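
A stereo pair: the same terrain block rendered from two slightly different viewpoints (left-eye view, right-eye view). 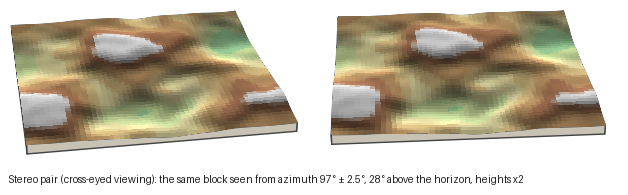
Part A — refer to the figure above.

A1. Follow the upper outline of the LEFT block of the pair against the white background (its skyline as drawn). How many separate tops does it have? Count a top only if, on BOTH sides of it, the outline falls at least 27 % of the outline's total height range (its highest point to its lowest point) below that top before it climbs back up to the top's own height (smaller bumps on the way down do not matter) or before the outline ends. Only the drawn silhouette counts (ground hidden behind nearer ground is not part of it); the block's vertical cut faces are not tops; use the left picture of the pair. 0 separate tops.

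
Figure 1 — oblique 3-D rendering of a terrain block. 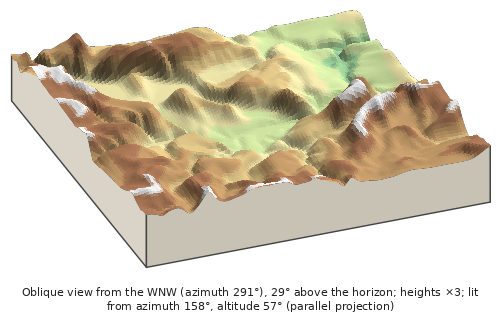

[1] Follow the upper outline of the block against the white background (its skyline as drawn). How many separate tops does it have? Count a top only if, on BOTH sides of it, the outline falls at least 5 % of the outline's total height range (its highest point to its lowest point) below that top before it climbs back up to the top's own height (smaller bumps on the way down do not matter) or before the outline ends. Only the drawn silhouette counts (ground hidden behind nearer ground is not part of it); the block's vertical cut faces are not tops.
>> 3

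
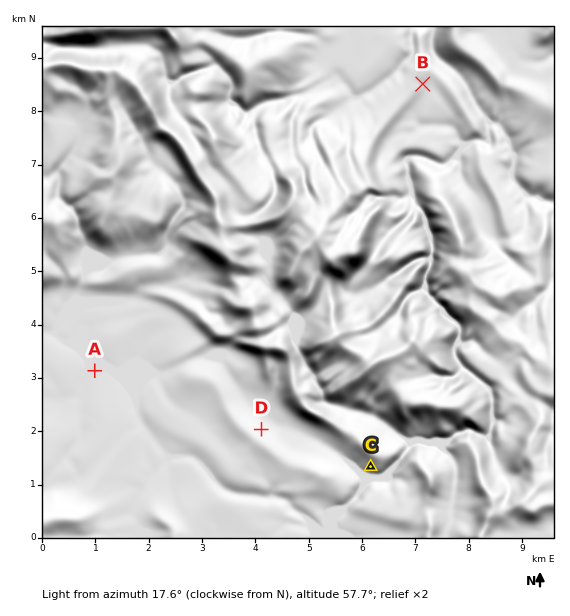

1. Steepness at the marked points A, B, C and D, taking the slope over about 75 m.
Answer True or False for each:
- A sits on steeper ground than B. False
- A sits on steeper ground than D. False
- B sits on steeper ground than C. False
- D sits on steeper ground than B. True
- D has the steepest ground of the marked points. False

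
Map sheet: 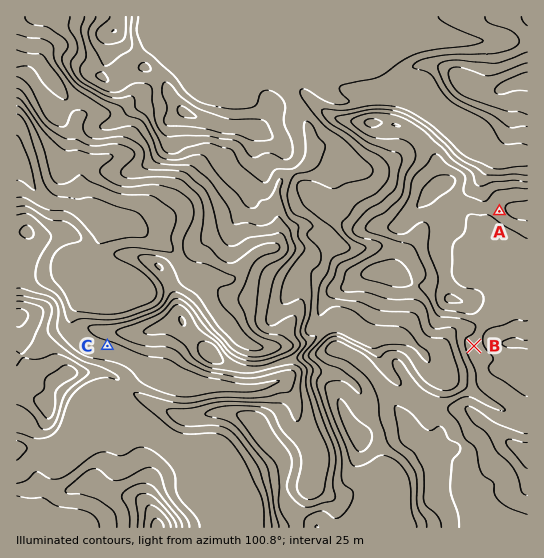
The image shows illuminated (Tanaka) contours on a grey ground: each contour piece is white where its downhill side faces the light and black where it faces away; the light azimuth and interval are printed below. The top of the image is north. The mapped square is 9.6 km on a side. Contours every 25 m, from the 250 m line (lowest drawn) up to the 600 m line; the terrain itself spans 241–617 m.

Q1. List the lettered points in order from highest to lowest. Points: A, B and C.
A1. A B C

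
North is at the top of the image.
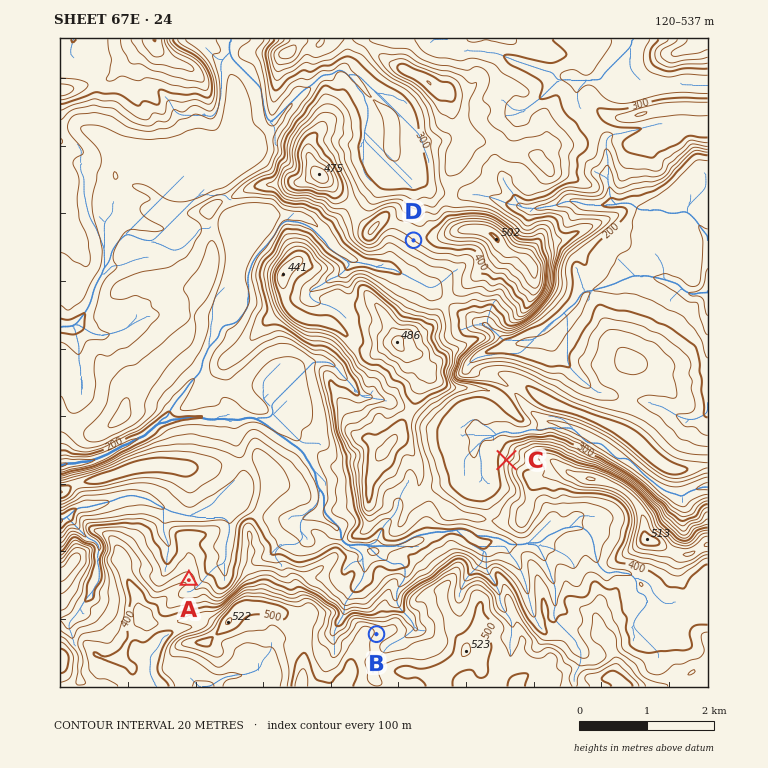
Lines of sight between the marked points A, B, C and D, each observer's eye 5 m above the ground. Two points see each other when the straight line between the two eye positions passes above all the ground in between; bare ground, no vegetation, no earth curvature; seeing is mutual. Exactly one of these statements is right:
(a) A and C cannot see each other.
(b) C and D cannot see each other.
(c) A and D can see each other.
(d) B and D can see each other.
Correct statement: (a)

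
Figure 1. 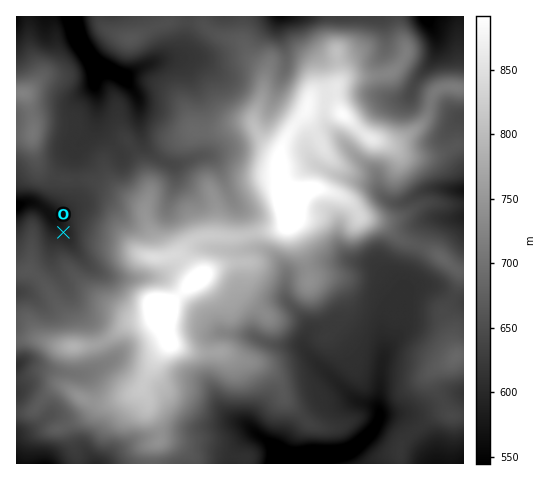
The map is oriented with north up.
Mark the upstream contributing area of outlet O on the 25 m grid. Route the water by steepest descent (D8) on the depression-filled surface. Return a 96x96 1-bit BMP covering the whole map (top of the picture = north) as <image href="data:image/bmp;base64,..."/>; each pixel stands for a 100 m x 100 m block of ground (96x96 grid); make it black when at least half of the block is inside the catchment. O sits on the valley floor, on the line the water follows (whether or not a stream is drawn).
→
<image width="96" height="96" href="data:image/bmp;base64,Qk2+BAAAAAAAAD4AAAAoAAAAYAAAAGAAAAABAAEAAAAAAIAEAAATCwAAEwsAAAIAAAAAAAAA////AAAAAAAAAAAAAAAAAAAAAAAAAAAAAAAAAAAAAAAAAAAAAAAAAAAAAAAAAAAAAAAAAAAAAAAAAAAAAAAAAAAAAAAAAAAAAAAAAAAAAAAAAAAAAAAAAAAAAAAAAAAAAAAAAAAAAAAAAAAAAAAAAAAAAAAAAAAAAAAAAAAAAAAAAAAAAAAAAAAAAAAAAAAAAAAAAAAAAAAAAAAAAAAAAAAAAAAAAAAAAAAAAAAAAAAAAAAAAAAAAAAAAAAAAAAAAAAAAAAAAAAAAAAAAAAAAAAAAAAAAAAAAAAAAAAAAAAAAAAAAAAAAAAAAAAAAAAAAAAAAAAAAAAAAAAAAAAAAAAAAAAAAAAAAAAAAAAAAAAAAAAAAAAAAAAAAAAAAAAAAAAAAAAAAAAAAAAAAAAAAAAAAAAAAAAAAAAAAAAAAAAAAAAAAAAAAAAAAAAAAAAAAAAAAAAAAAAAAAAAAAAAAAAAAAAAAAAAAAAAAAAAAAAAAAAAAAAAAAAAAAAAAAD4AAAAAAAAAAAAAAP8AAAAAAAAAAAAAAf/AAAAAAAAAAAAAB//gAAAAAAAAAAAAH//wAAAAAAAAAAAAP//4AAAAAAAAAAAAf//8AAAAAAAAAAAA////AAAAAAAAAAAB////gAAAAAAAAAAB////gAAAAAAAAAAD////AAAAAAAAAAAH///+AAAAAAAAAAAP///8AAAAAAAAAAAP//44AAAAAAAAAAAP//AAAAAAAAAAAAAP/8AAAAAAAAAAAAAP/4AAAAAAAAAAAAAIAAAAAAAAAAAAAAAAAAAAAAAAAAAAAAAAAAAAAAAAAAAAAAAAAAAAAAAAAAAAAAAAAAAAAAAAAAAAAAAAAAAAAAAAAAAAAAAAAAAAAAAAAAAAAAAAAAAAAAAAAAAAAAAAAAAAAAAAAAAAAAAAAAAAAAAAAAAAAAAAAAAAAAAAAAAAAAAAAAAAAAAAAAAAAAAAAAAAAAAAAAAAAAAAAAAAAAAAAAAAAAAAAAAAAAAAAAAAAAAAAAAAAAAAAAAAAAAAAAAAAAAAAAAAAAAAAAAAAAAAAAAAAAAAAAAAAAAAAAAAAAAAAAAAAAAAAAAAAAAAAAAAAAAAAAAAAAAAAAAAAAAAAAAAAAAAAAAAAAAAAAAAAAAAAAAAAAAAAAAAAAAAAAAAAAAAAAAAAAAAAAAAAAAAAAAAAAAAAAAAAAAAAAAAAAAAAAAAAAAAAAAAAAAAAAAAAAAAAAAAAAAAAAAAAAAAAAAAAAAAAAAAAAAAAAAAAAAAAAAAAAAAAAAAAAAAAAAAAAAAAAAAAAAAAAAAAAAAAAAAAAAAAAAAAAAAAAAAAAAAAAAAAAAAAAAAAAAAAAAAAAAAAAAAAAAAAAAAAAAAAAAAAAAAAAAAAAAAAAAAAAAAAAAAAAAAAAAAAAAAAAAAAAAAAAAAAAAAAAAAAAAAAAAAAAAAAAAAAAAAAAAAAAAAAAAAAAAAAAAAAAAAAAAAAAAAAAAAAAAAAAAAAAAAAAAAAAAAAAAAAAAAAAAAAAAAAAAAAAAAAAAAAA="/>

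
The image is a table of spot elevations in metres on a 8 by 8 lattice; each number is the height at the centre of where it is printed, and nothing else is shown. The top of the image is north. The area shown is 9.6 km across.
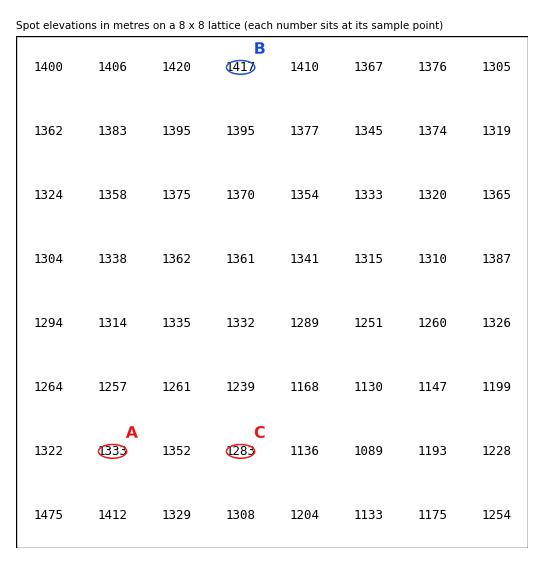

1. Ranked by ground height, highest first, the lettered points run B A C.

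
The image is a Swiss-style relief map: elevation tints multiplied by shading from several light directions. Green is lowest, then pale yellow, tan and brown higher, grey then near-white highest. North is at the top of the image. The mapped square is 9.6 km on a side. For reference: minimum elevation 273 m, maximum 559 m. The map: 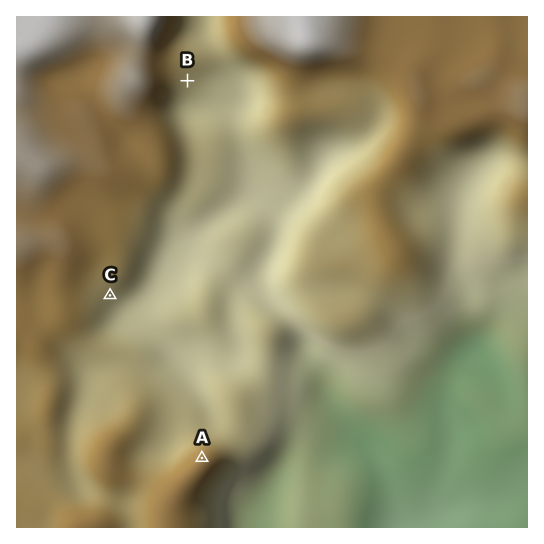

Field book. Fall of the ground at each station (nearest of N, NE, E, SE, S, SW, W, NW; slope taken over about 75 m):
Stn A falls N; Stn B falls SE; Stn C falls SE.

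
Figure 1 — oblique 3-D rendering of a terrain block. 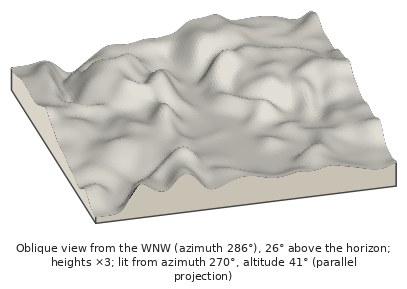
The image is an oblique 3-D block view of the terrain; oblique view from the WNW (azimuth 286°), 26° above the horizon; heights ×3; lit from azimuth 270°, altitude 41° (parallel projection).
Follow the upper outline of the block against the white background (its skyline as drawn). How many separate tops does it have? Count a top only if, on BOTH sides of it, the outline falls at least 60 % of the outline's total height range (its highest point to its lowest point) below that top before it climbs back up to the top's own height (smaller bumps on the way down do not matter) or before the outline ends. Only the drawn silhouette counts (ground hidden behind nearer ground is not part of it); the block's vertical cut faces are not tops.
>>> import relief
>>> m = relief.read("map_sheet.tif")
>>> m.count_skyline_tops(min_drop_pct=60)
0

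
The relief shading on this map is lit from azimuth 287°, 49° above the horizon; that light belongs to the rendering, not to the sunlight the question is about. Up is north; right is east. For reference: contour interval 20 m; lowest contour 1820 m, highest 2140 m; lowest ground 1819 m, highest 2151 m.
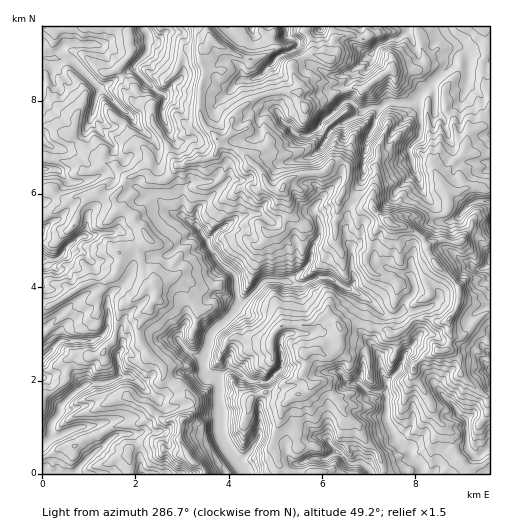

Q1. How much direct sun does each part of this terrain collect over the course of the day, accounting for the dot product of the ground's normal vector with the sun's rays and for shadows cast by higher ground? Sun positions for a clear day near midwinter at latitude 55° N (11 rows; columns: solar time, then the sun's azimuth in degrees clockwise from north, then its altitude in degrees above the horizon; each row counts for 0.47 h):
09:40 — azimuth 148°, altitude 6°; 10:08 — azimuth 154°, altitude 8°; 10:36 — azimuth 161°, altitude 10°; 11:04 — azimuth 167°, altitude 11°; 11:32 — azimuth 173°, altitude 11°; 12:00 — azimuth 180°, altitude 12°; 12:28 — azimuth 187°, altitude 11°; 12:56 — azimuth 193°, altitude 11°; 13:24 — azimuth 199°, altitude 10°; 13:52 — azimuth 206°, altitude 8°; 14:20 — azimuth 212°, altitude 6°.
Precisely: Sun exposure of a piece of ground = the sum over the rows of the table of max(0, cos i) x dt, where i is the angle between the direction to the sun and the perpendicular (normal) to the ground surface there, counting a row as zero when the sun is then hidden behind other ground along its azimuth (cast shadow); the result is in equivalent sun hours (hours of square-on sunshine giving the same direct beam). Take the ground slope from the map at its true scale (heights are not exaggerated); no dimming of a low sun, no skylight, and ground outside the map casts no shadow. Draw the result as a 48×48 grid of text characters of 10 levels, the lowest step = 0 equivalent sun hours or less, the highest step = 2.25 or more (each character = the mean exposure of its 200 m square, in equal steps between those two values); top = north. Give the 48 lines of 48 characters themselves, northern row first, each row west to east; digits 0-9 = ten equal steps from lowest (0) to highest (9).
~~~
435655543215744421001212110420000010232222345543
566567644323532133200101200020025769600233234454
453100124342133334551000250000112383000132333444
333551121730123444446536700156445410111222332333
221056115210113454333575013324887300022224532332
323205883005336323456430003112221001675686203332
222201421200583224442000000123432327987653233233
211223025210022334420004666432279998668531323223
221143203742301333310255664423750243100123332122
223342420253231232211322135568403000000022231112
222330254025124352023111105882000011020222121212
543310111104403566114552100210000120123511022244
366412033210412213542211321000000200226400113222
002332214542220000376213321100000102232221212332
763233311223221256865521220000022100343122223444
014334441022237876655672100012454313211123222232
001320012554356545452324002579863401212013212100
320001213346765555622545545446723201200002422464
542445432333444566346678886886225311000001335646
124354322113356563566677576454555343000000234001
552243246322221565576311655314445466200111120024
511665775531222027731342025543445542765100000033
249932100342112304322224556675244646577840000141
567122221235433131655544665462453435554542467626
760114554444432311287667666664554424555553014644
001222334432123221028767888844665453555456201242
000111234432223333003679877446675664213556830000
321014465322345432133462000100006557753254671221
011573542234345444662540000001000166546423444211
138534442453534532134201210011111004545256323432
784543346524565644761013210000211110363310005642
746445445457656659810001100003421211000265245336
475557634545678246200000167654443465312676853255
774443025433333664214332350001244447688730055665
611000165452100383157444445212234444967412123446
102445534244210022275864445556565453444027995335
145686765866534422764656823346887654582258874344
533589851375340011320046300441017943450556655211
037710000015553000233000033345540049545641567621
387101112201533312323115322456622311344762177783
452343467630122134334445336665543212334554217775
841157876666100033323355545665653346436556442745
526875423345664641222465555466655312256557422326
442000375542222333235773354446655532235464553366
300147710023114012125761244310188861224644565466
045474123355443201114823434577216697111345543253
666740134455999710102444434510000256323255544101
556636654457889992130353452111130005522335444445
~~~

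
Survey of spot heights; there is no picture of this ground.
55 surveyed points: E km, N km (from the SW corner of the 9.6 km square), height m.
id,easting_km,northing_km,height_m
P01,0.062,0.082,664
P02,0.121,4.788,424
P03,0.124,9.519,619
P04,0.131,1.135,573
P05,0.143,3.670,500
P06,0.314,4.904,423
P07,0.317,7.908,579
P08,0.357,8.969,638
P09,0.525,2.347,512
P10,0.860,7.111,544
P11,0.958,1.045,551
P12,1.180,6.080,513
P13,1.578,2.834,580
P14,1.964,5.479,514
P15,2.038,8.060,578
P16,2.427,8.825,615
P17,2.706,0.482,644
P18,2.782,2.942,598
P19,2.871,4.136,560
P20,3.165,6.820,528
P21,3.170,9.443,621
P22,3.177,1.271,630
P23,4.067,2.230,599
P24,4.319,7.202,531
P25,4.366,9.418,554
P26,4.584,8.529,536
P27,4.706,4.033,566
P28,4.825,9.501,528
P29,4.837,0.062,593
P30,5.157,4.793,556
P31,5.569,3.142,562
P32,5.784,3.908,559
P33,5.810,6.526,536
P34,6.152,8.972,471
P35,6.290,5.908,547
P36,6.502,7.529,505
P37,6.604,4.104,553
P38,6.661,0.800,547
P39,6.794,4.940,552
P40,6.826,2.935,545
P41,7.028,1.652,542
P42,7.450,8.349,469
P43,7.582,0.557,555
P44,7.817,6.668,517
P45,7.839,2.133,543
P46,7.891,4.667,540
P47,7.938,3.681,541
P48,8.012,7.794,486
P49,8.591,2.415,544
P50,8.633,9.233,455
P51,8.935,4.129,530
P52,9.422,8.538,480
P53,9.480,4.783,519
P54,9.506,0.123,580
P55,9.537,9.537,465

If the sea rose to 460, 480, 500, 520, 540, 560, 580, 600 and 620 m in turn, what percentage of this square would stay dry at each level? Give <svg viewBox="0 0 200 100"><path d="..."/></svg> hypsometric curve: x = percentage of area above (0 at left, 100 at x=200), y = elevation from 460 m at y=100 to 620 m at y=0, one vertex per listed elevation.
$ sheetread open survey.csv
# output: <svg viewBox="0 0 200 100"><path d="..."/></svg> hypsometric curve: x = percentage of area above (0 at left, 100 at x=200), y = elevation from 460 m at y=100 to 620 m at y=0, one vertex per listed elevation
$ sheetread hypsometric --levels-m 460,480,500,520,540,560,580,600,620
<svg viewBox="0 0 200 100"><path d="M192 100l-8-12-12-13-17-13-38-12-54-12-24-13-15-13-11-12"/></svg>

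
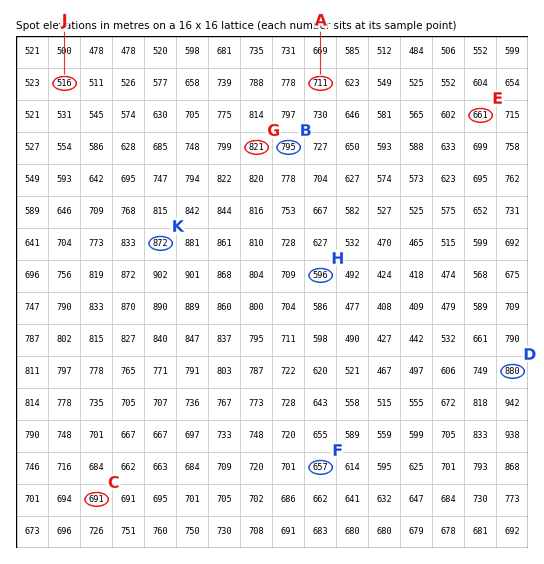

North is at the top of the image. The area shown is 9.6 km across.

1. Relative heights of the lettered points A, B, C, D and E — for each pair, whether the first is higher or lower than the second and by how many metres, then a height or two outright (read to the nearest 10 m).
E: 220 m lower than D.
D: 190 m higher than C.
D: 170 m higher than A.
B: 130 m higher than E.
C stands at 690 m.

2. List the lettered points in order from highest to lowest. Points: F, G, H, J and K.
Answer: K G F H J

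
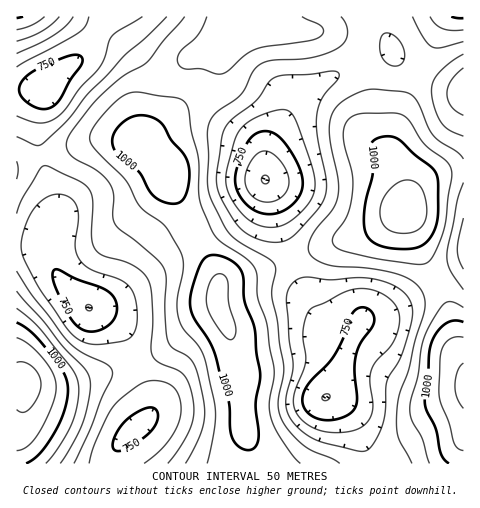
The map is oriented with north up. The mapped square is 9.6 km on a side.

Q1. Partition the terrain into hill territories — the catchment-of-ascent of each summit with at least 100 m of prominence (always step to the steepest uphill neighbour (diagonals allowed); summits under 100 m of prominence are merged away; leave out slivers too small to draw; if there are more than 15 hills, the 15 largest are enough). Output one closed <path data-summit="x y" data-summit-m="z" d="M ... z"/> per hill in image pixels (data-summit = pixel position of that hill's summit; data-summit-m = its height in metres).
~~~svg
<path data-summit="217 298" data-summit-m="1063" d="M374 16l-268 0-21 37-31 25-10 11-7 43 2 19 18 64-1 8-7 15 0 17 3 10 11 18 21 21 26 15 13 14 27 66-1 17-30 29-6 10-1 9 261-1-25-51-9-10-7-4-6-1 7-7 5-9 16-46-13-3-14-7-13-16-10-18-24-66-7-29-7-15 0-22 9-26 16-28 11-11 27-16 42-21 22-5z"/><path data-summit="405 210" data-summit-m="1084" d="M393 52l-8 0-14 5-42 21-27 16-11 11-16 28-9 26 0 22 7 15 10 40 21 55 10 18 13 16 24 11 6-4 5-13 19-4 11-6 72-44 0-175-15-3-28-13-22-14z"/><path data-summit="463 386" data-summit-m="1116" d="M463 266l-71 43-11 6-19 4-11 23-13 39-5 9-7 7 6 1 7 4 9 10 26 52 90-1z"/><path data-summit="24 385" data-summit-m="1122" d="M48 244l-2 2-30 2 0 215 95 1 2-9 6-10 30-29 1-17-24-63-11-13-25-14-27-26-11-18z"/><path data-summit="17 17" data-summit-m="1006" d="M105 16l-88 0-1 73 29-1 9-10 31-25z"/><path data-summit="461 17" data-summit-m="1006" d="M463 16l-88 0-1 2 25 42 39 22 25 8z"/>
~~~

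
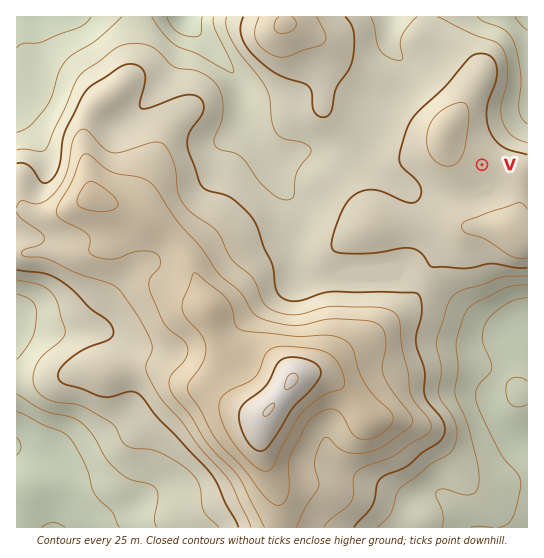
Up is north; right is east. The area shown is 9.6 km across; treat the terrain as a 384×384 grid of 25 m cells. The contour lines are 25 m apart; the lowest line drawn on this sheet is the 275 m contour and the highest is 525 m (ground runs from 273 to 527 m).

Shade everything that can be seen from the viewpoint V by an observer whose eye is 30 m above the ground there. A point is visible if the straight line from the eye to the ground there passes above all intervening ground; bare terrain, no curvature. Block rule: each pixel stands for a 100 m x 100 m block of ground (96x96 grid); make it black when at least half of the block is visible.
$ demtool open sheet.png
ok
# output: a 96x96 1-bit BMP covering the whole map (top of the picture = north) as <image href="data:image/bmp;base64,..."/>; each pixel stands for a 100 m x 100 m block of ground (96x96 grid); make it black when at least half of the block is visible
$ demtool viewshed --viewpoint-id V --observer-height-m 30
<image width="96" height="96" href="data:image/bmp;base64,Qk2+BAAAAAAAAD4AAAAoAAAAYAAAAGAAAAABAAEAAAAAAIAEAAATCwAAEwsAAAIAAAAAAAAA////AAAAAAAAAAAAAAAAAAAAAAAAAAAAAAAAAAAAAAAAAAAAAAAAAAAAAAAAAAAAAAAAAAAAAAAAAAAAAAAAAAAAAAAAAAAAAAAAAAAAAAAAAAAAAAAAAAAAAAAAAAAAAAAAAAAAAAAAAAAAAAAAAAAAAAAAAAAAAAAAAAAAAAAAAAAAAAAAAAAAAAAAAAAAAAAAAAAAAAAAAAAAAAAAAAAAAAAAAAAAAAAAAAAAAAAAAAAAAAAAAAAAAAAAAAAAAAAAAAAAAAAAAAAAAAAAAAAAIAAAAAAAAAAAAAAAYAAAAAAAAAAAAAAD4AAAAAAAAAAAAAAf4AAAAAAAAAAAAD//wAAAAAAAAAAAAH//wAAAAAAAAAAAAP//gAAAAAAAAAAAAP//AAAAAAAAAAAAAf/+AAAAAAAAAAAAA//+AAAAAAAAAAAAA//+AAAAAAAAAAAGD//+AAAAAAAAAAAP///+AAAAAAAAAAAf///+AAAAAAAAAAA////+AAAAAAAAAAB////8AAAAAAAAAAD////8AAAAAAAAAAH////4AAAAAAAAA//////4AAAAAAAAA//////4AAAAAAAAA//////4AAAAAAAAA//////4AAAAAAAAB//////4AAAAAAAAB//////8AAAAAAAAB//////8AAAAAAAAD//////8AAAAAAAAH//////8AAAAAAAAH//////8AAAAAAAAP//////8AAAAAAAAP//B///8AAAAAAAAP/+AP//8AAAAAAAAf/+AB//8AAAAAAAAf/+AAP/8AAAAAAAAf/+AAB/8AAAAAAAA//+AAAP8AAAAAAAA//+AAAA8AAAAAAAB//+AAAA+AAAAAAAD//+AAAf+AAAAAAAH///AAB/+AAAAAAAf///AAD/+AB8AAAB////AAH//P/8AAAD////gAH////8AAAD////gAP////8AAH/////wAP////8AAP/////wAP////8AAf/////wAf////8AAf/////gH/////8AA/////+Af/////8AA/////+A//////8AA/////+A//////8AA/////+A///B//8AB+P////A//4B//8AB8H//////+AB//8AB4B//////wAB//8ABwB//////AAB//8ABwA/////8AAB//wABgA/////wAAB//AADgAf//j/gAAA//EADgAf/+B/wAAA//8ABwAP/8B/wAAAf/8AB4AH/4AwwAAAP/8AA+AD/4AAwAAAH/8AAfgB/wAAwAAAH/8AAfwA/wAAAAAAD/8AAP4A/wAAAAAAB/8AAH8A/gAAAAAAB/8AAB+AfAAAAAAAB/8AAA/gfAAAAAAAB/8AAA/weAAgAAAAA/8AAAf4cADwAAAAAf8AAAP+wAD4AAAAAAcAAAP/AAD8AAAAAAMAAAH8AAH+AAAAAAMAAAH4AAH/gAAAAAMAAADwAAH/wAAAAAEAAADgAAD/wAAAAAEAAAHAAAD/wAAAAAAAAAEAAAB/wAAAAAAAAAAAAAA/gAAAAAAAAAAAAAAfgAAAAAA="/>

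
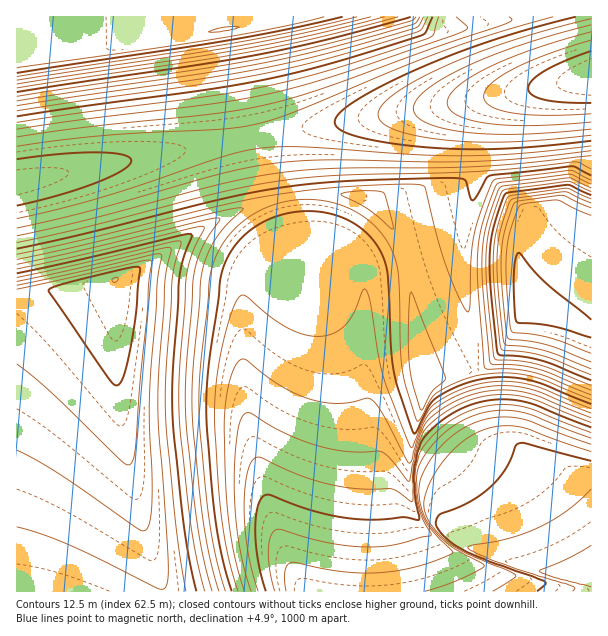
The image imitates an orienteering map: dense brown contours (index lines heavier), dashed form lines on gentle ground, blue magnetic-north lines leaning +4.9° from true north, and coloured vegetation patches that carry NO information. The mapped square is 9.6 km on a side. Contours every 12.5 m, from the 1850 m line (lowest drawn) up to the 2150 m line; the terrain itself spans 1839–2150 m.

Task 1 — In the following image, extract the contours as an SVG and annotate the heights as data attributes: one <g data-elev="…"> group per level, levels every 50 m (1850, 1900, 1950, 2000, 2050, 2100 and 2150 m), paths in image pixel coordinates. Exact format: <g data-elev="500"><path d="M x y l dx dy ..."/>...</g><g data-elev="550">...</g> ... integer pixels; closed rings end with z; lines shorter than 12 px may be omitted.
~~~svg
<g data-elev="1850"><path d="M591 587l-36-9-15-6 0-2 27-11 24-14"/></g><g data-elev="1900"><path d="M425 591l34-11 19-10 6-4-3-3-28-15-12-10-12-13-7-15-3-18 2-13 11-21 16-18 14-11 14-7 15-4 16-1 23 4 61 23"/><path d="M591 122l-60 4-45-3-15-3-13-5-8-5-3-8 3-7 8-9 30-18 44-18 59-18"/></g><g data-elev="1950"><path d="M258 591l-10-39-4-40 3-36 3-12 5-6 6 0 36 16 33 10 29 5 33 0 7 4 12 9 2-4 0-31 3-15 6-17 4-7 10-9 25-15 13-5 15-4 15-1 14 2 19 5 54 21"/><path d="M17 146l78-10 127-7 36-5 41-14 97-41 51-19 48-17 58-16"/><path d="M591 146l-69 7-57 3-54-2-109-7-42 1-38 9-129 43-76 19"/></g><g data-elev="2000"><path d="M232 591l-11-39-7-46-7-83 0-45 13-97 4-15 6-13 9-12 10-10 14-9 15-6 16-4 17-1 15 2 15 4 13 7 12 9 10 10 7 14 5 16 3 74 3 27 5 16 15 44 3-4 12-25 6-6 24-13 26-7 22-2 23 3 15 5 46 19"/><path d="M591 175l-19-9-80 9-5 2-10 18-4 5-2-2-6-18-6-2-102 3-63 5-70 13-135 34-72 16"/><path d="M17 116l201-28 76-15 51-14 77-24 4-3 7-15"/></g><g data-elev="2050"><path d="M205 591l-9-34-6-39-10-84-1-36 7-122 6-21 12-25 0-3-12 1-105 26-70 15"/><path d="M591 192l-22-11-66 10-7 15-7 24-3 34 2 38 7 57 27 2 17 4 52 20"/><path d="M17 96l186-27 63-11 93-22 52-15 5-4"/></g><g data-elev="2100"><path d="M17 450l43 25 78 54 6 2 3-3 4-10 1-23-3-73 1-39 7-101 5-27-3-1-7 1-135 30"/><path d="M591 208l-28-13-42 6-6 2-11 30-3 31 3 49 3 22 2 4 37 6 45 17"/><path d="M17 80l228-35 61-13 65-15"/></g><g data-elev="2150"><path d="M209 32l11 0 19-5-15 0z"/></g>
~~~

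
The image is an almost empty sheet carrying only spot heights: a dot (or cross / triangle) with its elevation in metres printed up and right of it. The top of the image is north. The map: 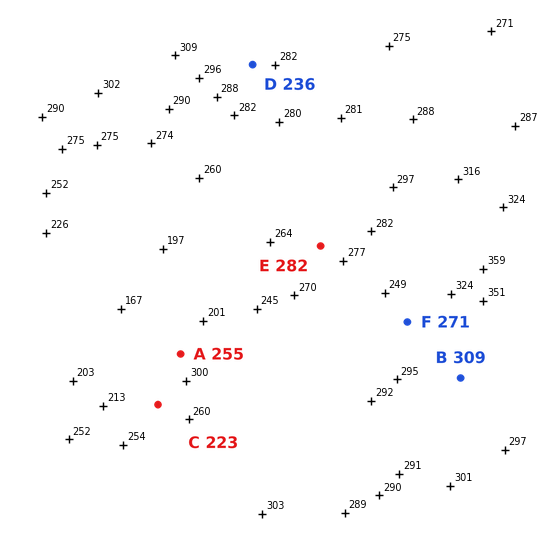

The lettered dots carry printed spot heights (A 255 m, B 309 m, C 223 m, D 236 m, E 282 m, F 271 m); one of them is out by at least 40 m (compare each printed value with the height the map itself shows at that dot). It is D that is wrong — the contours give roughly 286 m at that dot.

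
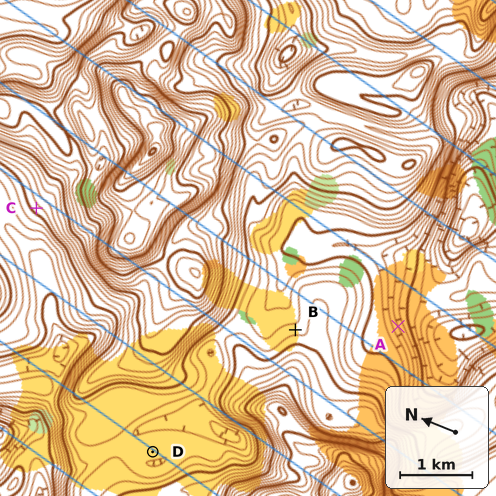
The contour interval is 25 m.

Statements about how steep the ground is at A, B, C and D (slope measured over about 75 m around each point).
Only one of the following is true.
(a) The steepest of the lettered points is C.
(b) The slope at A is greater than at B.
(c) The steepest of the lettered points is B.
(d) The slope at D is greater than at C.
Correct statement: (b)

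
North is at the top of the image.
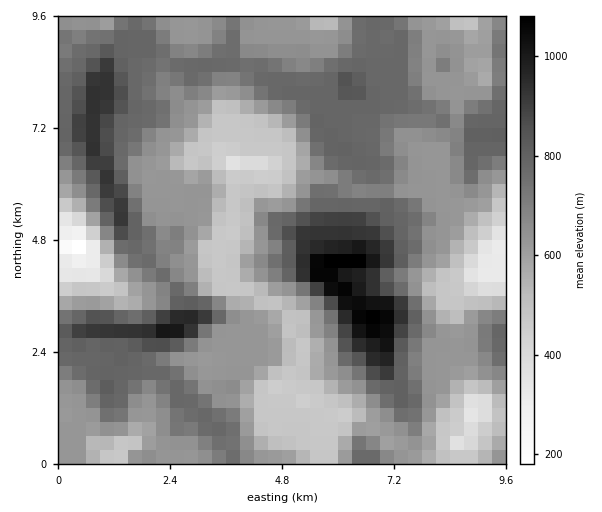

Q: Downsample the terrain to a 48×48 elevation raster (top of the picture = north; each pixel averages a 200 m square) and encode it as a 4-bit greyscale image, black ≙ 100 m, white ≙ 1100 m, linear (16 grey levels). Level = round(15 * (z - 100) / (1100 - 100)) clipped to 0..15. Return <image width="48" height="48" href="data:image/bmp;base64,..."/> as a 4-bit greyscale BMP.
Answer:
<image width="48" height="48" href="data:image/bmp;base64,Qk32BAAAAAAAAHYAAAAoAAAAMAAAADAAAAABAAQAAAAAAIAEAAATCwAAEwsAABAAAAAAAAAAAAAAABEREQAiIiIAMzMzAERERABVVVUAZmZmAHd3dwCIiIgAmZmZAKqqqgC7u7sAzMzMAN3d3QDu7u4A////AIiHZmiZiIiImaqIiIh2ZomqqYiHdmZmiIiGZlV4iIiImaqId3ZmZnmqmIiHZlVWeIiHZ2ZniIiJqqmHZmZmZmiph4iIZkRWZ4iIiIdniJmaqqmGZmZmZmeIiImYZlVFZ4iIiZiIiJmqqqh2ZmZmZVZ3iIqYZmVFZoiImqmIiaqqqZh2ZmZmZlZoiaqodmQ0VoiIqqmIiaqqmIh2ZmVVZmZ4mqqoh2U0VoiJq6qIiqqpiZhmZWVWZneJqrqoiHZVZ4iau6qpmqqYiIh2VVZmZ4iKq7qYiHZmeJmqqqqqqqmIiIiHZmZniIirzLqYiIeIiKqqqqqqqpiIiIiIh2ZniJqs3LqIiIiImqqqqrqqqYiIiIiIiHZmiKvN7bqIiIiIqqqqqqqru6mYiIiIiHZmiLzd/bqYiIiJqqvLvMzM3dy5iIiIh2Znib3t/sqoiIiJqrvM3d3d3u7aiIiIh2Z4is3u/supiIiJqqq8zLu7zd3cuYiIh2Zois7v/tyoh2eJqoiZmYiImszMy5iHZmZom9///tyoZmd3iHeId2Z4iKqql2ZmZniJvO/t7cuYZmZmZlZmZmaIiaqYZmZmeIib3v7dzLmHZmVVRUVVRWiImqmHZmZniIq97+7dyqiGZmVDNDMzRXiKqoiHZmaImrzf/t7dyqiHZmVDMzMzRomqqYiGZmeIqrze///+3LqYh2VDMzISR5qqqJiGVmaIiavd7u/+3LqoiHZUMyETWKqqmZiGZmZ4iqzd3d3dzKqoiHZUMzIkebuqmJmHZlZomrzMzMzMy6qoiIZlQzNGisypmImIdWZoqrzM3MzMy6qYiIh2ZERXm8yoiIiIdmZoqqq8zMzLqqqpiIh2ZVZ4rMuoiIiIdmZoiImqqqqqq6qoiIiIZmeKvMuYiIiIhmZndniaqqqqqpmIiIiIdniavMqIiIiIhmZmZmiKqZiImIiIiImYhoiqzLmIiIiIhmZmVmeIiJmqqYiIiIqoiImrzKmIiIZndUVVRWZ4mqqqqqiIiIqqiJqs3KmIiGZmZURFRWaJqqqqqpiIiIqqqqq9y6qYiHZmZVVmZmaJqqqqqYiIiIqqqqrNy6qpiIdmZWZmZmaKqqqqqYiIiIqquqvMy6qpiIh2ZmZmZmiaqqqqqYiJmYq6uqvMy6qqqYiHZmZmZniqqqqqqZmZmoqqqqrNzLqqqpiIZmZneImqqqqqqqqqqomqqqrNzMqqqYiIdmeIiaqqqqqqqqqqmYiZqqrN3MqqmYiZh4iJqqqqqqu6qqqoiIiImqq8zMqqmYmpiIiaqqqqqsy6qqqYiIiIiqq8zLqqmZqqqZqqqqqqqruqqqqIiIh3iqqrzLqqqaqqqqqqqpmJqqqqqqqImYh3iqmqvKqqqqqqqqqZmYmZiaqqqqqIiYh3iqmqq6qqqpiJmqmIiIiIiJqqqqqIiIiHiqmqmqqqqYiIiamIiIiIiImqqqqYiIh3ipiZiaqqqIiIiamIiIiIeImqqqqIiHdniYiIh5qqmIiIiZmIiIiGZomqqpiIh2ZniQ=="/>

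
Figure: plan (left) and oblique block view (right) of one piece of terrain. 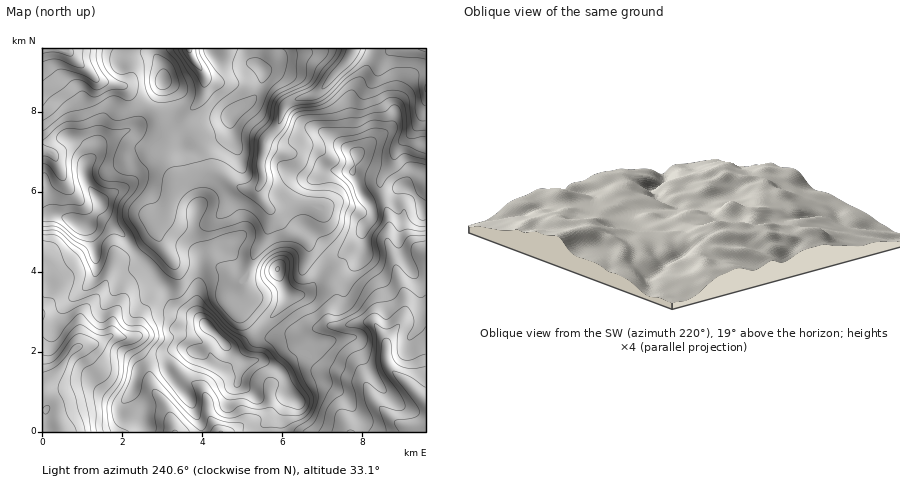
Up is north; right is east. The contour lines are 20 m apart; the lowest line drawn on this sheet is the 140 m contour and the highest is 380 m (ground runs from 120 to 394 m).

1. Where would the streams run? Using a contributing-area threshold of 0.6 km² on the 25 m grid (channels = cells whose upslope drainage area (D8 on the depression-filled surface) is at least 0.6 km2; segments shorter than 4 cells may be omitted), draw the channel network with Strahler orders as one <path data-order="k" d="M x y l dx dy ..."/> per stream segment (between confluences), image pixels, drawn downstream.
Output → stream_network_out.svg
<path data-order="1" d="M68 432l-6 0"/><path data-order="1" d="M326 432l22 0"/><path data-order="1" d="M346 424l2 4 0 4"/><path data-order="1" d="M60 422l2 10"/><path data-order="1" d="M162 400l4 6 2 4 2 6 4 10 0 6"/><path data-order="1" d="M204 392l4 10 0 12 4 6 4 6 2 6 2 0"/><path data-order="1" d="M270 392l0 20-6 6-14 2-16 12-14 0"/><path data-order="2" d="M366 386l8 14 24 24 6 2 20 0 2-2"/><path data-order="1" d="M362 376l4 10"/><path data-order="1" d="M338 372l4 4 6 2 10 0 8 8"/><path data-order="2" d="M70 356l-4 2-4 10-20 18 0 2"/><path data-order="2" d="M72 352l-2 4"/><path data-order="1" d="M78 350l-6 2"/><path data-order="2" d="M386 348l0 12 4 8 10 10 4 2 22 22"/><path data-order="2" d="M80 346l-8 6"/><path data-order="1" d="M298 338l12-8 6-2 4 0 6-2 16 0 2 0"/><path data-order="2" d="M110 336l-6 4-6 4-10 0-8 2"/><path data-order="2" d="M136 336l-2 2-24-2"/><path data-order="1" d="M142 326l-2 6-4 4"/><path data-order="2" d="M376 326l8 12 2 10"/><path data-order="2" d="M344 326l4 0 4-2 4 0 2-2 14 0 4 4"/><path data-order="1" d="M234 308l-4-6 0-12 6-6 4-2 10-10"/><path data-order="1" d="M118 306l-4 12 0 14-4 4"/><path data-order="1" d="M334 304l-4 6 0 14 2 2 12 0"/><path data-order="1" d="M56 294l-14 14 0 6"/><path data-order="1" d="M244 288l0-6 4-4 2-6"/><path data-order="1" d="M242 278l8-8"/><path data-order="2" d="M250 270l0-2 4-12 10-16 2-4 2-8 0-2 0-18 0-2"/><path data-order="1" d="M174 266l-14-26-2-6 0-8 0-2"/><path data-order="1" d="M114 262l-10 24-4 6-12 12-6 10 0 30-2 2"/><path data-order="1" d="M306 260l2-4 0-14-8-8-6-2-24-24"/><path data-order="1" d="M388 244l6 14 2 10 8 26 0 22-2 6-12 14-4 8 0 4"/><path data-order="1" d="M416 244l10 8"/><path data-order="2" d="M158 224l6-6 4-6 2-12 6-16 4 0 10-6 12-4 20 0 10 10 8 4 2 0 16 0"/><path data-order="1" d="M150 218l6 6 2 0"/><path data-order="1" d="M324 210l-6 0-4-4"/><path data-order="1" d="M226 208l2-4 14-14 14 0 2-2"/><path data-order="3" d="M268 206l-4-4-4-6 0-10"/><path data-order="2" d="M314 206l-4-2-22 0-8 4-10 0"/><path data-order="1" d="M326 206l-12 0"/><path data-order="3" d="M260 186l2-4 0-8-2-6 0-6 4-16"/><path data-order="1" d="M66 184l-4-6 0-6-8-18-4-2-8 0 0-2"/><path data-order="1" d="M390 166l2-2 2-12 2-4 20-20 4-6 2-12 4-6 0-16"/><path data-order="1" d="M126 156l6-6 22 0 12-12 2-6 32-32"/><path data-order="1" d="M300 150l-4 2-14 0-4-2-12 0-2-2 0-2"/><path data-order="3" d="M264 146l2-8 12-12 2-6 0-4 4-8 8-8 20-4 10-6 26-30 6-12"/><path data-order="1" d="M186 114l14-14"/><path data-order="2" d="M200 100l2-2 2-8 0-16"/><path data-order="1" d="M42 90l0-42"/><path data-order="1" d="M126 90l-4-4"/><path data-order="1" d="M370 86l6-8 2-10 4-8 12-10 32-2"/><path data-order="2" d="M122 86l-22-4-16-14"/><path data-order="1" d="M214 82l-4-2-6-6"/><path data-order="1" d="M94 78l-10-10"/><path data-order="2" d="M204 74l-4-6-8-10-2-6 0-4"/><path data-order="2" d="M84 68l-18-20-24 0"/>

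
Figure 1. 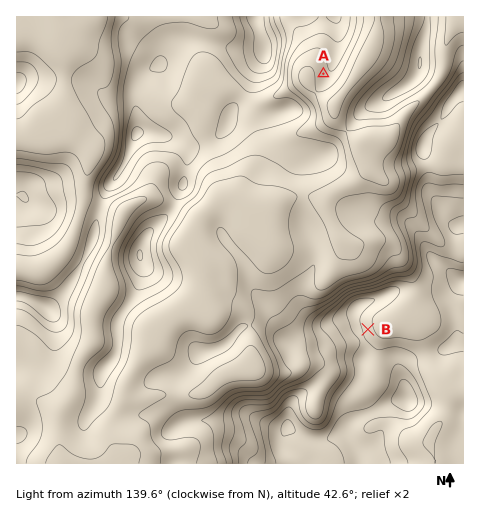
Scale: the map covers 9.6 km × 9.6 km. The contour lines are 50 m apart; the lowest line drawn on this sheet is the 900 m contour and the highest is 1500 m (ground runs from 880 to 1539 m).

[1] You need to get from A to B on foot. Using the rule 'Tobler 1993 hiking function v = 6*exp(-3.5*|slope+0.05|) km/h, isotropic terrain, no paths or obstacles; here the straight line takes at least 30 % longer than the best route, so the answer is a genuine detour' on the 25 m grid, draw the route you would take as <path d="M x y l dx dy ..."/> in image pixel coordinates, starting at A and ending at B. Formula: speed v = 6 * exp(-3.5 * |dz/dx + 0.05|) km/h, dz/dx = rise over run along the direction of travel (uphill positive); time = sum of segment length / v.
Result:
<path d="M323 74l-5 11 0 16 10 21 6 5 5 3 4 4 35 70 1 2 9 16 16 16 10 21 0 13-8 16-36 37-2 4"/>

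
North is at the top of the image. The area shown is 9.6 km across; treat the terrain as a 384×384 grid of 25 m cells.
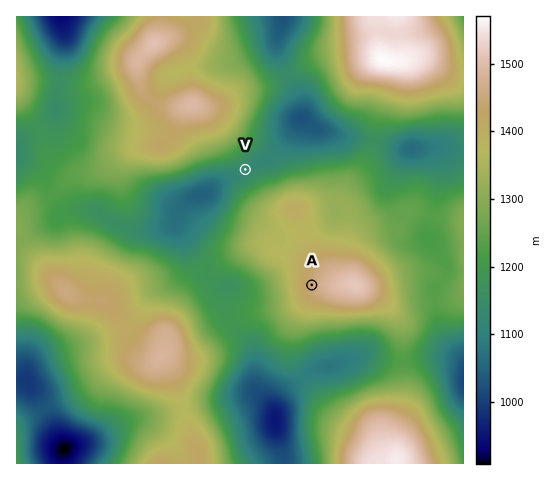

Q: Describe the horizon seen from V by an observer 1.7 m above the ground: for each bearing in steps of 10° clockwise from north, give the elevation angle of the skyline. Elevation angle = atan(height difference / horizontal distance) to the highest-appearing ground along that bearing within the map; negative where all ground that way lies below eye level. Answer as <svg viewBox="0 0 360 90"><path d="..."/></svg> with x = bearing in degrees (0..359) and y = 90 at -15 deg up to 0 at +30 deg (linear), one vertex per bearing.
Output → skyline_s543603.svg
<svg viewBox="0 0 360 90"><path d="M0 42l10 5 10 4 10 2 10-4 10-3 10 3 10 5 10 4 10-5 10-6 10-6 10-5 10-2 10-1 10 1 10 1 10 3 10 4 10 5 10 4 10 0 10 1 10-1 10 1 10 4 10-1 10-5 10-7 10-3 10-2 10-3 10-3 10 0 10 1 10 4"/></svg>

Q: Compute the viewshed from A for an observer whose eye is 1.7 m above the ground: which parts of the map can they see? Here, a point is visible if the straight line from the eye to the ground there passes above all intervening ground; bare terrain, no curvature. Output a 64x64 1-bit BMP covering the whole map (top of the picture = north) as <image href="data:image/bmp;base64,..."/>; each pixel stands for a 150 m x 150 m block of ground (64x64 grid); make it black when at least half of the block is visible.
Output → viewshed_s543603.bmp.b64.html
<image width="64" height="64" href="data:image/bmp;base64,Qk0+AgAAAAAAAD4AAAAoAAAAQAAAAEAAAAABAAEAAAAAAAACAAATCwAAEwsAAAIAAAAAAAAA////AAAAAAAAAD4/gAPgAAAAHD8AA/4AAAAYfwAD/gAAAAB/AAH8AAAAAP4AAPgAAAAB/gAAcAAAAAD+AAAAAAAAAPwAAAAAAAAA/AAAAAAAAAH8AAAAAAAAAfwAAAAAAAAB/AAAAAAAAAH8AAAAAAAAA/4AAAAAAAAH/gAAAAAAAAf+AAAAAAAAB/4AAAAAAAAH/gAAAAAAAAf+AAAAAAAAB/4AAAAAAAGH/gAAAAAAA//+AAAAAAAH//wAAAAAAO///AAAAAAB7//8AAAAAAHv//wAYAAAA+///AAAAAAD/////4AAAAf/////gAAAAH//uf+AAAAAf/8A/4AAAAB//gB/gAAAAH/8AB+AAADw//gAH4AAAP3/8AAPwAAA///wAA/AAAD///AAA8AAAH//4AAAAAAAP//gAAAAAAA7//AAAAAAAAH/+AAAAAAAAN/+AAAAAAAAD/+AAAAAAAAB//AAAAAAAAD//AAAAAAAAA/+AAAAAAAAA/8AAAAAAAAD/wAAAAAAAAf/AAAAAAAAD/+AAAAAgAAR/4AAAADAAGA/gAAAAMAAYAGAAAAAwABgAIAAAADAAEAAAAP8AIAAwAAAA/+AgABAAAAH/8CAAEAAAB/4AAAAAAAAP+AAAAAAAAA/gAAAAAe4AA+AAAAAAfwAB8AAAAAAfAAHwAAAAAB8AAfgAA=="/>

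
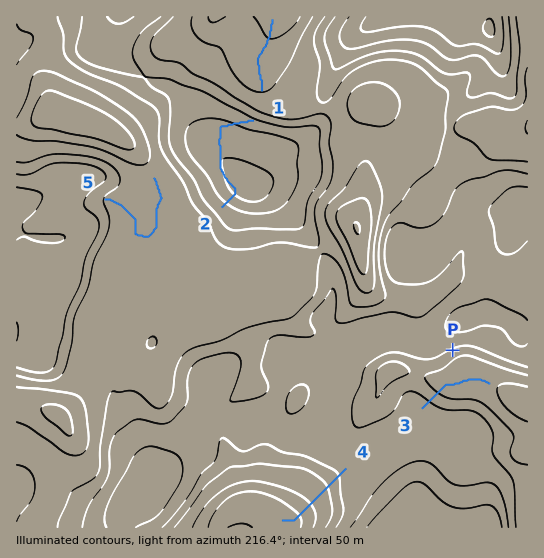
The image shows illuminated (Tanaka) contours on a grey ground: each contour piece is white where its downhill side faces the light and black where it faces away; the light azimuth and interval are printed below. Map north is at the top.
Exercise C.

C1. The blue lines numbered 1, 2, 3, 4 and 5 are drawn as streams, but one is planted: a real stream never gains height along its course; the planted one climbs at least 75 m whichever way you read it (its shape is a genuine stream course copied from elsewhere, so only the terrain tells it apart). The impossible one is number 2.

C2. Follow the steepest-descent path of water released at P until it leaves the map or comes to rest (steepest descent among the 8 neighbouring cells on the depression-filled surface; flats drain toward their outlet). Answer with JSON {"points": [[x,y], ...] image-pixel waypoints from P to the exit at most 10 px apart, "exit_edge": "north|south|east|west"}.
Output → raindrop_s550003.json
{"points": [[453, 350], [461, 361], [467, 371], [478, 379], [489, 383], [499, 389], [510, 395], [521, 401], [527, 403]], "exit_edge": "east"}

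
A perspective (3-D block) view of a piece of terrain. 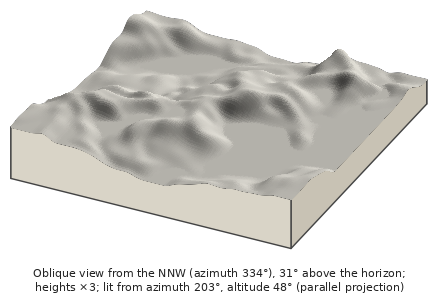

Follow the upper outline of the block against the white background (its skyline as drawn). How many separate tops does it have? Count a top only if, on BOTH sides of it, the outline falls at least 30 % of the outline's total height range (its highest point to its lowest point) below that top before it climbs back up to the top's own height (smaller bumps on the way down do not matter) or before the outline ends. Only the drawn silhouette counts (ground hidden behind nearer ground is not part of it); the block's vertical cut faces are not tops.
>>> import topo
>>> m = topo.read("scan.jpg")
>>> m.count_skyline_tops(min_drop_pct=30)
1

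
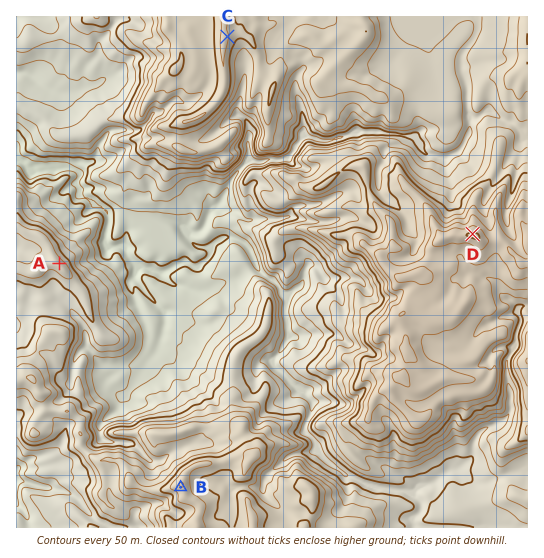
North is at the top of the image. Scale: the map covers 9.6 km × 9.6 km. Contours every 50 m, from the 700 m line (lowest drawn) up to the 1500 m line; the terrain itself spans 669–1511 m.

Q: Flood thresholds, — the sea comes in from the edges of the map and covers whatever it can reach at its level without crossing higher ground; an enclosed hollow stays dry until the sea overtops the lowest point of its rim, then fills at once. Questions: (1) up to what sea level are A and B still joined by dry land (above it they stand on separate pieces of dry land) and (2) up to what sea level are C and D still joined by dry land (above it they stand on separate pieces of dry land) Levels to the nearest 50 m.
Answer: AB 1000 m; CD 1100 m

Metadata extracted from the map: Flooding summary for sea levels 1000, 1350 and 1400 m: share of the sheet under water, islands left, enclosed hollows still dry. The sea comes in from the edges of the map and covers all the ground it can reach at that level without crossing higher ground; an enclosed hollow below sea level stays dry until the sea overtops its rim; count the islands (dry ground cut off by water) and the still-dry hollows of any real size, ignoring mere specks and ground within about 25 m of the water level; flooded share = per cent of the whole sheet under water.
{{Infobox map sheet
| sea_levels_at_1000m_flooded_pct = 35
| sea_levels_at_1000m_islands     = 0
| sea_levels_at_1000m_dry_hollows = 0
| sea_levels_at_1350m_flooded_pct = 91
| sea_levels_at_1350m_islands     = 0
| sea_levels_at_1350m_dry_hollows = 0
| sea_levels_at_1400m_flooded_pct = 95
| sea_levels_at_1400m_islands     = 0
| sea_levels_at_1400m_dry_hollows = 0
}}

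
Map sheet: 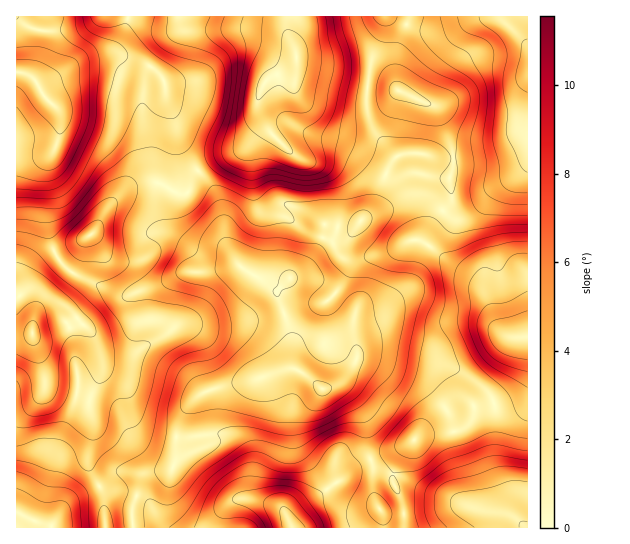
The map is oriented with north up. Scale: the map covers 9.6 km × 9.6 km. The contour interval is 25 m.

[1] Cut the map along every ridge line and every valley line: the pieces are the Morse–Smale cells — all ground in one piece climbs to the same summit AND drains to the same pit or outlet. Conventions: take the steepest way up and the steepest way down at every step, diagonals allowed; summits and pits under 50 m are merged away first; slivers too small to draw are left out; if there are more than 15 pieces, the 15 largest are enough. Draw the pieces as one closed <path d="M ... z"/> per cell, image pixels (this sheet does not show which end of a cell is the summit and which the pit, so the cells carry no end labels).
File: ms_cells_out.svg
<path d="M297 63l-7 6-20 8-6 6-7 18 3 29-5 8-13 11-36 15-7 7 12 14 6 12 6 18 2 26 10 18 8 10 20 11 14 11 14 42 2 36 6 2 26 18 17-8 15-23-4-20 2-28-34-27-15-4-15-1 18-16 14-23 3-14 27 3 10-9 47-24 15 1 18 15 9-13-3-20 4-11 0-13-14-41-6-8-38-16-33-2-59-15-6-5z"/><path d="M421 195l-15 1-43 23-10 9-27-3-3 14-14 23-18 16 15 1 15 4 34 27-2 28 4 20-13 21-11 7 12 3 12 17 8 17 2 27 4 10 38-16 10-8 43-7 9-7 4-15 18-3 21-9 10-10 4-14 0-33-17-1-8-4-11-18-4-14-9-20-6-6-23-12-21-18-10-4 8-7 16-23-13-12z"/><path d="M239 265l-30 7-24 0-23 12-37 12-54-23-11 16-20 16 1 2 6-6 8 0 10 4 26 26 9 20 3 14-2 9-12 25 4 30-5 25 1 15 10 18 22-15 25 1 25-4 5-8 0-24 5-19 7-12 11-11 26-10 25-4 35-12 8 0-2-36-14-42-10-8z"/><path d="M527 16l-240 0 0 13 9 22 1 16 4 4 61 16 33 2 35 15 7 6 16 44 0 13-4 11 3 20-8 13 10 8 8 0 11-6 20-22 21-14 14-14z"/><path d="M286 16l-269 0-1 137 22 2 11-2 8-10 3-10-1-22-14-13-8-13 21-9 24-16 24-7 11 0 24 8 12 7 10 10 4 23 9 22 5 26 7 12 10 10 8-7 16-8 20-7 13-11 5-8-3-29 7-18 6-6 20-8 6-6 0-12-8-17z"/><path d="M297 369l-12 0-30 11-30 5-26 10-11 11-7 12-5 19 0 24-3 6-4 4-22 2-7 10-8 24 1 20 86 1 6-19 13-10 11 0 26 6 10 8 4 7 21-20 29-19 19-16 11-4 2-2-4-9-2-27-13-25-11-11-10 0-6 2-4-1z"/><path d="M117 53l-11 0-24 7-24 16-21 9 8 13 12 11 3 6 0 18-3 10-10 23 0 55 6 29 8 13 10 9 9-14 5-19 10-8 9-18 11-14 16-12 14-4 14-1 16-45 0-16-8-20-4-23-14-13z"/><path d="M527 372l-3 13-10 10-21 9-18 3-4 15-9 7-43 7-10 8-38 17 2 6 0 28 10 19 0 14 145-1z"/><path d="M31 333l-15 2 0 176 35 17 12-19 8-9 28-14-11-21 0-11 5-25-4-30 4-10-3 2-13 0-30-7z"/><path d="M53 151l-4 2-11 2-22-1 0 180 16 0 15 50 30 7 13 0 7-9 6-15-3-16-7-16-28-30-6-2-12-2-10 8 10-12 7-2 6-6 12-16-15-15-9-28-1-64z"/><path d="M527 164l-13 13-21 14-20 22-11 6-8 0-11-8-16 23-8 7 10 4 21 18 23 12 6 6 18 45 6 7 8 4 17 0z"/><path d="M158 183l-13 0-14 4-16 12-11 14-9 18-10 8-5 19-7 15 52 23 37-12 23-12 24 0 30-7-8-9-6-4-24-1-8-3-33-22-4-11z"/><path d="M198 171l-6 7-6 15-8 0-16-9-5 1 0 36 8 10 28 17 8 3 20 0 12 6-8-16-2-26-6-18-6-12z"/><path d="M370 460l-16 8-15 13-40 27-10 10 3 9 90 1 1-14-10-19 0-28z"/><path d="M131 472l-14 1-17 13 4 12 2 30 27-1-1-20 8-24 7-9z"/>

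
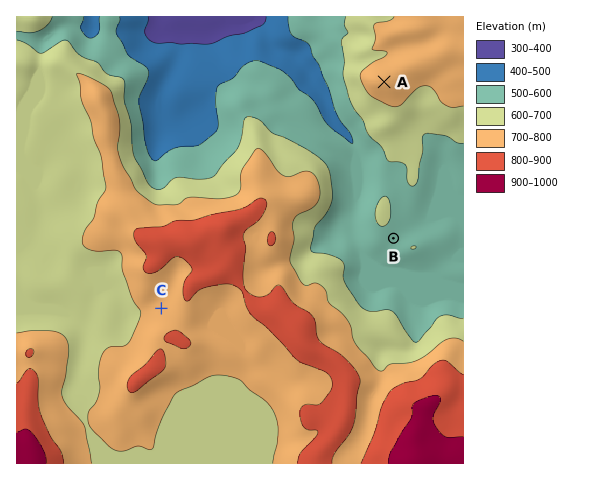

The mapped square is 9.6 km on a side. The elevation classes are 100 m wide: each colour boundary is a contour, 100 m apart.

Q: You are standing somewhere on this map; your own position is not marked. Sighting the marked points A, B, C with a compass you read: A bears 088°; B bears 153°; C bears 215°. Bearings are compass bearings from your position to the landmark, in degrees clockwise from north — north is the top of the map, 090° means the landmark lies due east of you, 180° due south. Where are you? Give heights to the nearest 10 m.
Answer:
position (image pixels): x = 316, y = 85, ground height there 470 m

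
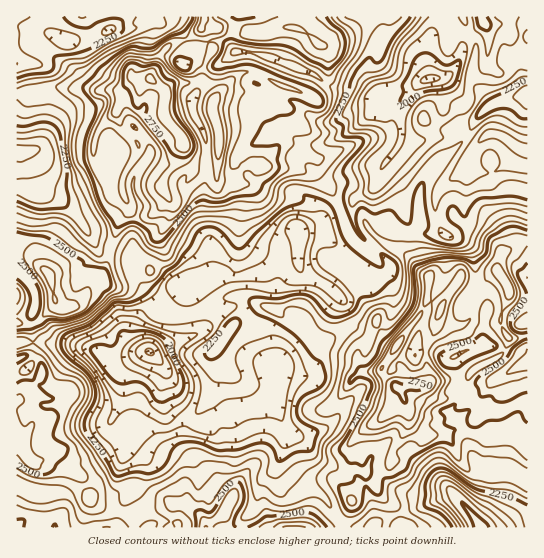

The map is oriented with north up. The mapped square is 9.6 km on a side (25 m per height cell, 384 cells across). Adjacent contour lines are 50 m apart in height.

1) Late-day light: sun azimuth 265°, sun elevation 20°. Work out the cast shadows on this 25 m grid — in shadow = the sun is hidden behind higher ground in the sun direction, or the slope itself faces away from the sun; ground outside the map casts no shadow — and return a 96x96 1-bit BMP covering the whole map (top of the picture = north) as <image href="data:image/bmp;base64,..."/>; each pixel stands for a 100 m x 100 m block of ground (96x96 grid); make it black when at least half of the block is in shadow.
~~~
<image width="96" height="96" href="data:image/bmp;base64,Qk2+BAAAAAAAAD4AAAAoAAAAYAAAAGAAAAABAAEAAAAAAIAEAAATCwAAEwsAAAIAAAAAAAAA////AAAAAAAAAAAAAAAB+AAA/wAAAAAAAOAA8AAA/wAAAAAAAPAAAAAA/gAAAAAAAPAAAOAB/AAAAAAAAHgAAOAP8AAAAQAAAHwAAMAP4AAAAIAAAHwAAAYP4AAAAMAAAD4AAA8fwAAAAOAAAD4AAAQ/wAAAAPAAABwAAAA/gAAAAPAAAAAAAAB/AAAAAfgAAAEAAAB/AAAAA/gAAAEAAAA8CAAAB/gAAAAAAAAAGAAAD/gAAAAAAAAAGAAAH/gAAAAAAAAAEAAAP/AAAAAAAAAAAAAAP+AAAAAAAAAAAAAAf+AAAAAAAAAAAAAAf+AAAAAAAAA4AAAAf+AAAAAAAAA8AAAAP+AAAAAAAAAfAAAAH/AAAAAAAAAfAAAAH/gAAAAAAAAgAAAAD/xAAAAAAAAAAAAAD/5AAAAAAAADwgAAD/8AAAAAAAAD4AAAD/+AAAAAAAAB8gACH/+AAAAAAAAD4gAH3/+AAAAAAAQD4AAH//4AAAAAAAYD4AAH//4AAAAAAABnwBwH//8AAAAAAADnwA4H/44AAAAAAAHjAA8B/wAAAAAAAADyAAcB/AAAAAAAAADwAAYAwAAAAAAAAABwAA4AAAAAAAAAAAAwAA8GB8AAAAAAAAAAAB8AD/AAAAAAAAwAwh8gD/gAAAAAYAQA8g5wB/4AAAAA4AAA8AbwAfwAAAABwAAAcAfwAPAAAAAAAAAAeAfwAAwAAAAAAAAAOAfhgH44AAAAAAAAHA/BwH48AAAAAAACDA8AwH4+AAAAAAACDh8AAH4+AAAAAAAADh8AAHwHAAAAAAAADBwAADgHgAAAAAAACAAABjAHwAAAAAAAAAAABjAPwAAAAAAAAAAADBAP4AAAAAAAAAAAHBgP8AAAAAAAAAAAOAgP8AAAAQAAAAAAOAAH+AAAAgAAAAAAIAAH8AHgAgAAAAAAAAAD8AHgAgAAAAAAAAAD8ADABgAEAAAAAAAB8ADABgAEAAAAAAYA4AHgBwAEAAAAAAQEAAHwBkAEAAAAAAwEAAHwAOAAAAAAAAwAAwDwAPAAAAAAAAQAAwDgAPAAAAAAAAQAA4AAAeAAAAAAAAIAA4AAAcAAAAAAAAMAA8DAB+AAAAAAAAEAY+AAA+AAEAAAAAGA8/AAAfAAGAAAAAGA+/gAAPgADAAAAAAA+/gAAHgABgAAAAAA+/gAGAAABwAAAAAB8/AADwAAAwAAAAAD8/AB98AAAQAAAAgH4/AAO+AAAAAAABgH5/AAP+AAAAAAAAAPx+AAP/AAAAAAAAAPx+AAf/wAAAAAAAAHw+AAf/4AAAAAAAAP4cAAf/4AAAAAAAAP4OAA3/wAAAAAAAAXgGAAj/gAAAAAAAA/gCAAH+AAAAAAAAA/yAAAH8HAAAAAAAA/zAAAH8fgAAAAAAAfjgAAD+fgAQAAAAAOB4AAD+fwAQAAAAAEB8AAB/fwAQAAAAAEA4AAB/PwAQAAAAAAAAAAB/PwAQAAAAAAAAAAD/HwAAAAAAAAA4AAD8D4AgAAAAAAA4AAPwB8BwAAAAAADwAAPgB8BwA="/>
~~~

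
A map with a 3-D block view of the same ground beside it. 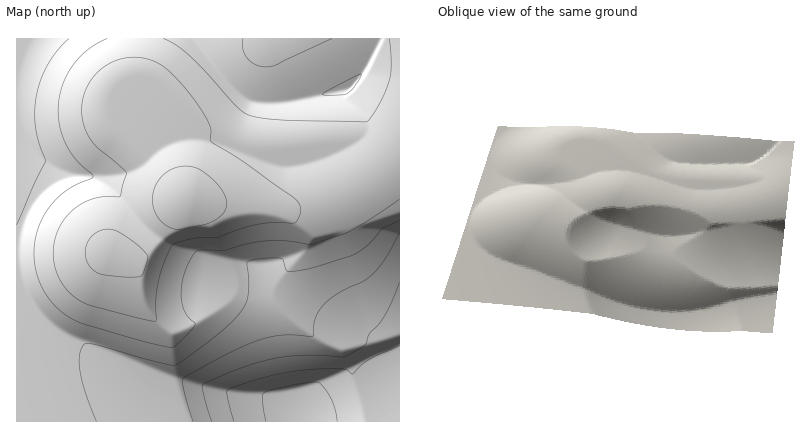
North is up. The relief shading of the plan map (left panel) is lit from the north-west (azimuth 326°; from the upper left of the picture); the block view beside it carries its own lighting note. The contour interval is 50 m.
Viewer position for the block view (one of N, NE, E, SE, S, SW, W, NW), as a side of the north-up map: S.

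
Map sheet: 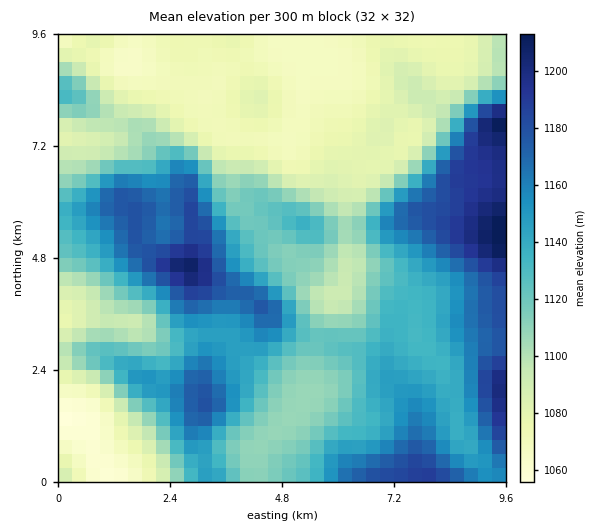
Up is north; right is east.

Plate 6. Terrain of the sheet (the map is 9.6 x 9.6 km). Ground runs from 1055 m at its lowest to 1215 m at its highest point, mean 1120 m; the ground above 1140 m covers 32.1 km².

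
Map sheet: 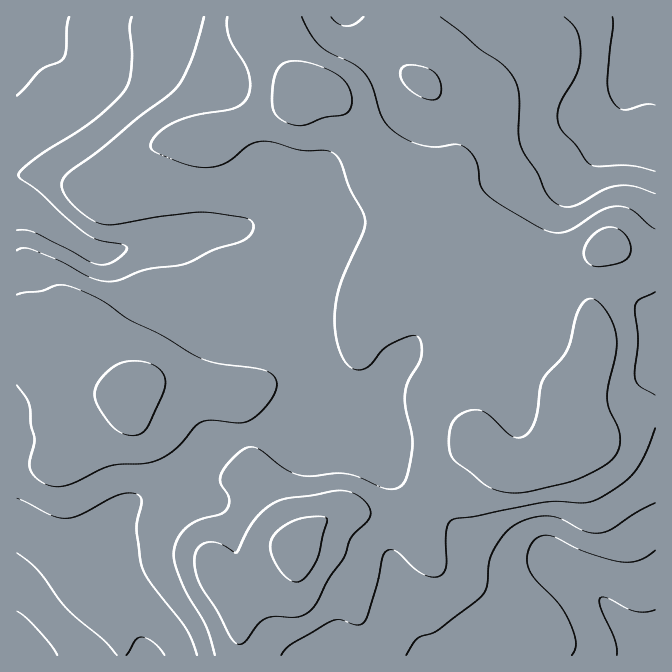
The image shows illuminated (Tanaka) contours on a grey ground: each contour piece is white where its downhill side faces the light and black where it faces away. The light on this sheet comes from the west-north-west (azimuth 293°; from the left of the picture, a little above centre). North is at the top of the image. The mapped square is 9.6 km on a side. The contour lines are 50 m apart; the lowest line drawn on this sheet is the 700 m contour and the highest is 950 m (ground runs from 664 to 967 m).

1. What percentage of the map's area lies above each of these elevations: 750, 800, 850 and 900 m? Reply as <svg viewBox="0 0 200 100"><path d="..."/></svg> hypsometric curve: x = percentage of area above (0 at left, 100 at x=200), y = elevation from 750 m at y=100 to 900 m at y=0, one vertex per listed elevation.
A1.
<svg viewBox="0 0 200 100"><path d="M178 100l-31-33-63-34-64-33"/></svg>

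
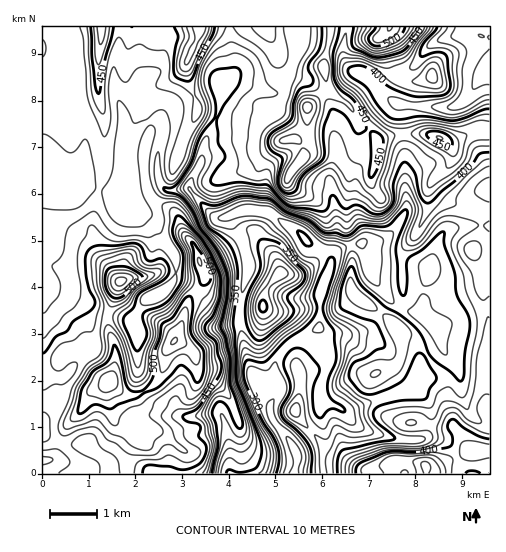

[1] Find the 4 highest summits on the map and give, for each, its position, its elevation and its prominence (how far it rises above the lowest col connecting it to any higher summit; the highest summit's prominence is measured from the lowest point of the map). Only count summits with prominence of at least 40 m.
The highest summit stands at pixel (121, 281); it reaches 534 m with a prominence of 268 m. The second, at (174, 342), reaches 531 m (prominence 56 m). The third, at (307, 107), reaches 495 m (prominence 54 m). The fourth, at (263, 307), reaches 403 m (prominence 61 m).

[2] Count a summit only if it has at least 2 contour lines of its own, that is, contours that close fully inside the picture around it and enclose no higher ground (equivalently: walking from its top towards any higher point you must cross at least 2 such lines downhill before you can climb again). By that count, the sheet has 4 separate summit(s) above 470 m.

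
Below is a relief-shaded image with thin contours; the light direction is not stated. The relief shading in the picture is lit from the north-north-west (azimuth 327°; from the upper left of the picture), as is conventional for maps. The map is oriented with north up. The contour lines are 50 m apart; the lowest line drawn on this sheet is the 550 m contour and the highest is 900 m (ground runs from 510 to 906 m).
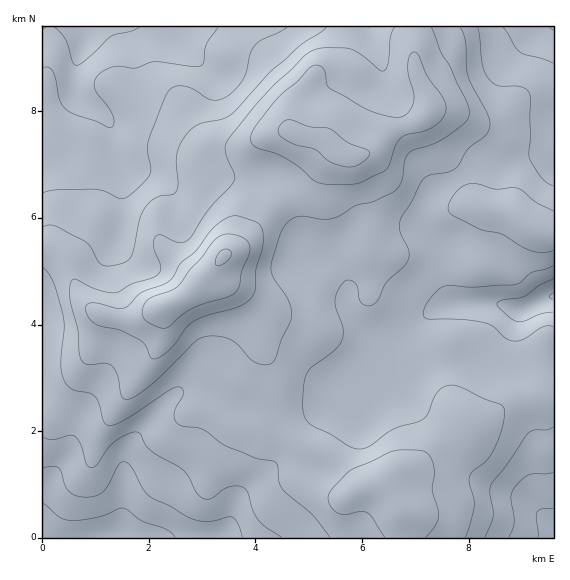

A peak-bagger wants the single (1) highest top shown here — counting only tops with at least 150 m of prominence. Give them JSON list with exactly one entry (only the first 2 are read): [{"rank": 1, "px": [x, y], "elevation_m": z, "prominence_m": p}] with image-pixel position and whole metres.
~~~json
[{"rank": 1, "px": [224, 256], "elevation_m": 906, "prominence_m": 396}]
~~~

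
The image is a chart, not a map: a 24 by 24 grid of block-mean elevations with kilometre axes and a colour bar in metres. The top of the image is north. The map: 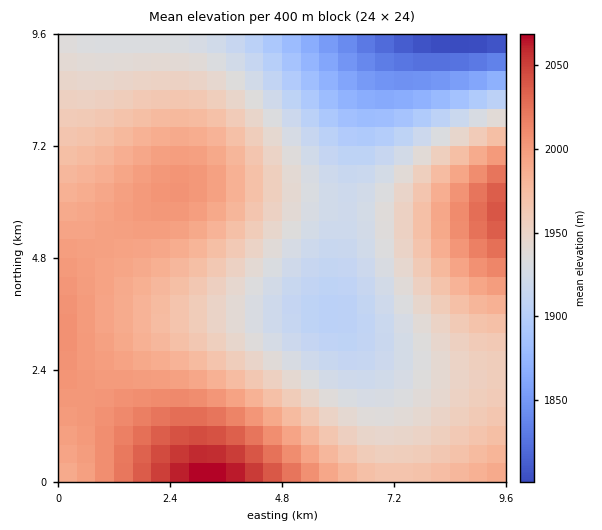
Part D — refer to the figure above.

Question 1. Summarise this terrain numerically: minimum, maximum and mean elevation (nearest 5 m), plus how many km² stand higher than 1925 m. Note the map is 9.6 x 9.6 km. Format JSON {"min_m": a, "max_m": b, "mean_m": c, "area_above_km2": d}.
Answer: {"min_m": 1790, "max_m": 2070, "mean_m": 1955, "area_above_km2": 70.4}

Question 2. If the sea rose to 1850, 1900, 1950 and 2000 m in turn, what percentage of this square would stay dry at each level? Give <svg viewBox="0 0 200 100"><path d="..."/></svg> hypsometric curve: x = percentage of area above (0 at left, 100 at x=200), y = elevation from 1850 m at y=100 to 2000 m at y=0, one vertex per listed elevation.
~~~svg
<svg viewBox="0 0 200 100"><path d="M193 100l-12-33-66-34-83-33"/></svg>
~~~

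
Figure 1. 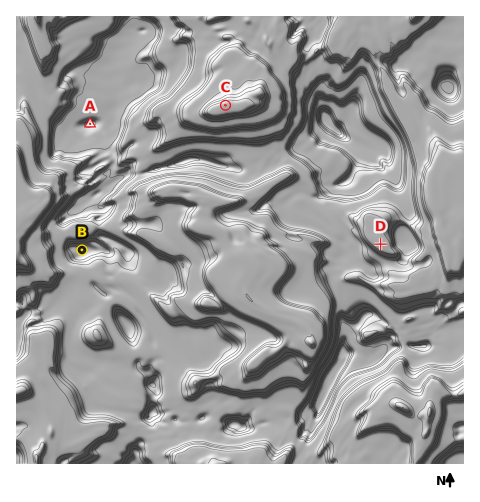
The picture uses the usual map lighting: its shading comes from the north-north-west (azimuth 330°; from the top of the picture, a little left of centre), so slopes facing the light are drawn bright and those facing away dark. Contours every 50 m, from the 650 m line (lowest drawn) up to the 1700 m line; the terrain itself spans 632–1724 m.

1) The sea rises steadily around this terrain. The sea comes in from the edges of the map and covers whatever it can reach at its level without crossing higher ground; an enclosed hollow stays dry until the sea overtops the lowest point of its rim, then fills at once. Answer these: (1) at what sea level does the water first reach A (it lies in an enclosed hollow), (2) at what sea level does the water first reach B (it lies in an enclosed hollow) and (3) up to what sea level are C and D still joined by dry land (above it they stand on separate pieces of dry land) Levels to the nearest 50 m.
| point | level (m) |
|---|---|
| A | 1000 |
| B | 1150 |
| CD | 1200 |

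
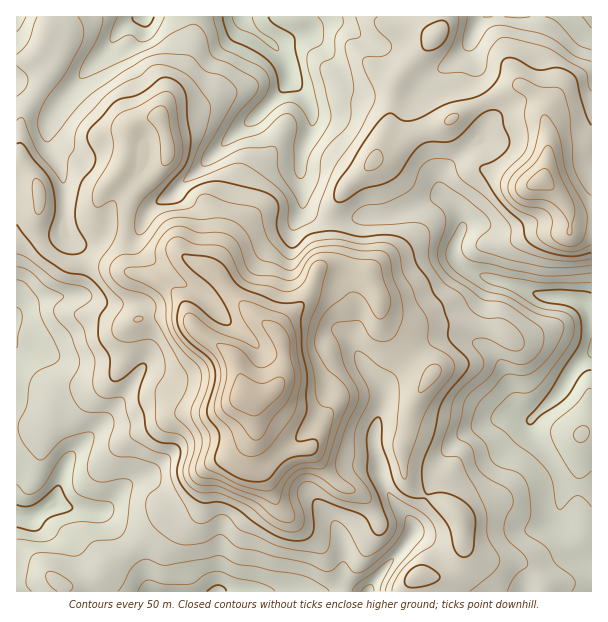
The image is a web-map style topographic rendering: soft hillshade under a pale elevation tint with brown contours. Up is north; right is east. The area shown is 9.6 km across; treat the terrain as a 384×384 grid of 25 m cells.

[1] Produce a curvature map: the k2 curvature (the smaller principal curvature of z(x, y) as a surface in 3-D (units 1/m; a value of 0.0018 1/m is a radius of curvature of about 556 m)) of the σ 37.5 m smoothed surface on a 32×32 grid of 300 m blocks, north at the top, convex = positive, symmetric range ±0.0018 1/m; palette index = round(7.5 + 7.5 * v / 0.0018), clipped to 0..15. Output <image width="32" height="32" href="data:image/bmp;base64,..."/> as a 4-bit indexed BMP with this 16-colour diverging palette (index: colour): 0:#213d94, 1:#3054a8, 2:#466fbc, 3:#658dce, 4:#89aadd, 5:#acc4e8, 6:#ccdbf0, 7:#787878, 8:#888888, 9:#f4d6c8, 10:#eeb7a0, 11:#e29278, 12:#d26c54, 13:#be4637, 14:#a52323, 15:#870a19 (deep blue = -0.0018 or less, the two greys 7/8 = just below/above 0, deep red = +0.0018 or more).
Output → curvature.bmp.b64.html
<image width="32" height="32" href="data:image/bmp;base64,Qk12AgAAAAAAAHYAAAAoAAAAIAAAACAAAAABAAQAAAAAAAACAAATCwAAEwsAABAAAAAAAAAAlD0hAKhUMAC8b0YAzo1lAN2qiQDoxKwA8NvMAHh4eACIiIgAyNb0AKC37gB4kuIAVGzSADdGvgAjI6UAGQqHAGiXiGSIY0RVVEAph4d2WXdododmdnaHdndYBIVnh3ZmdmeHZ3h1dmZnSHBVd3d3Z0SIdWd4hHV4ZFeiFXdlVmggMRR4dWRGiDJFUFeWZ3Z4hiiEaDRUZlMWmAZWVnh2d3gIh1RIhphzNFMJVoZndmZ4M3dmFHllVpRVKGOGZ3RoiGRIZ2JFaWN2U1iGNmdVmXd3RGeEdmdmR1RHd3VVRoh4dnRndWmYdkaFJ3VWZmFXeHaIKHVGhphFhEaIZmVmCHdlZ1RUNXRoNlN2enhVdzJlZnZkRWdxVyg2d1ZTKJiDdmZ4hEpzBpZDRnd2VnmHk1eHZnNJMXh1ZXWGd3Z4ZnFUIiQzQxZnZXVmlmaGUwACVoZZh0R4RWF1aHWGQAFYdlh2WGNoiGVgp3iGZAd4ZVV2RVU1p2h2YVZldnYIdne2dyd2UodmZ2JDIzV4NEM0ZXgXdXATd3iiR2VkRTZHdHR5B4ZnAJd3c0eGd3RnSKhzdhZYZoEHhlNWeIdlaVV4VIJlVmWXEHZ0WGiHZkVkR1ZjZ4d1dXMVdxdnh2d0ZlZmdFZ4eIV3QHgVZnZnllV4dmY1aGeGaHYEOHVmZVZmV3VXYlZ2h2h5QXhXeGZ1WHeWh4U1WWZXeCOFaGdkRXdmdld4U1NndGMlVYRWeTKId1VZiHMyZnU0h1VHh2hwZ2d3"/>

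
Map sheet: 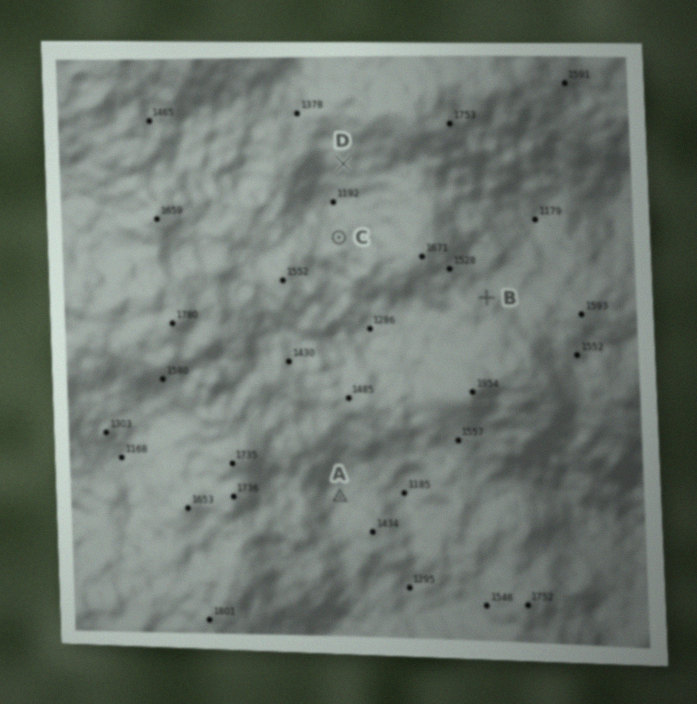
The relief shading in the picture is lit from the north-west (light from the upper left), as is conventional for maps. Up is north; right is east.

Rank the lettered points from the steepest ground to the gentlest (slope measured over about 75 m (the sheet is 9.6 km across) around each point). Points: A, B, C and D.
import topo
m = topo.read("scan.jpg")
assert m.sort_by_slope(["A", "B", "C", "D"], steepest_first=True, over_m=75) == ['B', 'C', 'D', 'A']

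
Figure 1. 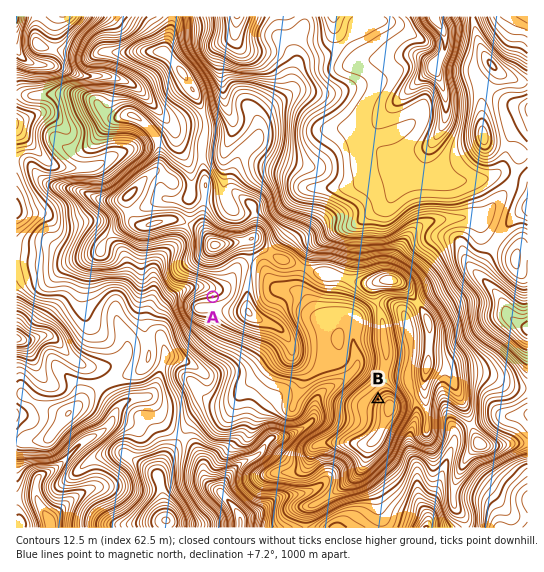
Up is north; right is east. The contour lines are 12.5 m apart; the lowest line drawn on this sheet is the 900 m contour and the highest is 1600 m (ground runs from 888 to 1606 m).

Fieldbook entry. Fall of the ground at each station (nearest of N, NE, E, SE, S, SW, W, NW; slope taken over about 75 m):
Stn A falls N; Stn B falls NW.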